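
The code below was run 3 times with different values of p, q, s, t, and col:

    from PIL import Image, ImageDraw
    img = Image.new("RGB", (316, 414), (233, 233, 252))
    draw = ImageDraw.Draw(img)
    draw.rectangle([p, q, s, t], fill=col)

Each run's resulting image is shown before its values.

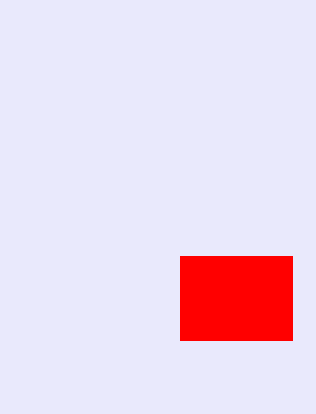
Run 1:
p = 180; q = 256; s = 292; t = 340; col = 'red'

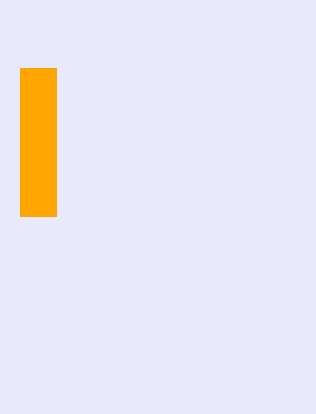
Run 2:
p = 20; q = 68; s = 56; t = 216; col = 'orange'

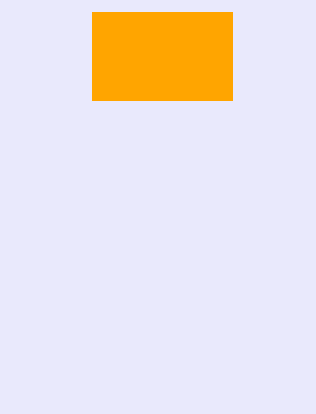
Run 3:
p = 92
q = 12
s = 232
t = 100
col = 'orange'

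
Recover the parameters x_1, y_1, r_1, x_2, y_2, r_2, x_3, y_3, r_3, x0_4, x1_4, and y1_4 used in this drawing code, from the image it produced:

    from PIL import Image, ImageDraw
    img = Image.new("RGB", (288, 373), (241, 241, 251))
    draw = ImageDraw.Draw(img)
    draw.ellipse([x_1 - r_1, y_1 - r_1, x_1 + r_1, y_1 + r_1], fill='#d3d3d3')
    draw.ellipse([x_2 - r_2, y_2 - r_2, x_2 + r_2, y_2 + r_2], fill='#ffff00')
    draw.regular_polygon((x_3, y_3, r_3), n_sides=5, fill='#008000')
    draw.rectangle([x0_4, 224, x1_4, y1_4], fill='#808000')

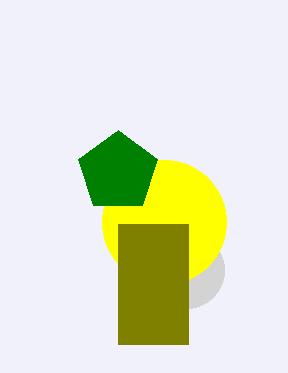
x_1 = 186
y_1 = 270
r_1 = 38
x_2 = 164
y_2 = 222
r_2 = 62
x_3 = 118
y_3 = 172
r_3 = 42
x0_4 = 118
x1_4 = 188
y1_4 = 344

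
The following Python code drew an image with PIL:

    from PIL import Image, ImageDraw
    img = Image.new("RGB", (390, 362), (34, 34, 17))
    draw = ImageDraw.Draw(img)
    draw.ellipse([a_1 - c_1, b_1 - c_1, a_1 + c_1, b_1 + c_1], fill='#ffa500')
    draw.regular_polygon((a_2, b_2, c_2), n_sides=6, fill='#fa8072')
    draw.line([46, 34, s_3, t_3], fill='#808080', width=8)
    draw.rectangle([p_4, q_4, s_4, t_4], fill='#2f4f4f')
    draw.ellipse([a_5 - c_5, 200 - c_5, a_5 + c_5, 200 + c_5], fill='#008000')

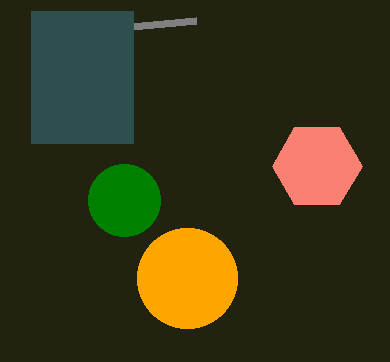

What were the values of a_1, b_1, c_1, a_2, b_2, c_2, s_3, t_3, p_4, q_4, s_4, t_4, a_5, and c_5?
a_1 = 187; b_1 = 278; c_1 = 50; a_2 = 317; b_2 = 166; c_2 = 45; s_3 = 196; t_3 = 20; p_4 = 31; q_4 = 11; s_4 = 133; t_4 = 143; a_5 = 124; c_5 = 36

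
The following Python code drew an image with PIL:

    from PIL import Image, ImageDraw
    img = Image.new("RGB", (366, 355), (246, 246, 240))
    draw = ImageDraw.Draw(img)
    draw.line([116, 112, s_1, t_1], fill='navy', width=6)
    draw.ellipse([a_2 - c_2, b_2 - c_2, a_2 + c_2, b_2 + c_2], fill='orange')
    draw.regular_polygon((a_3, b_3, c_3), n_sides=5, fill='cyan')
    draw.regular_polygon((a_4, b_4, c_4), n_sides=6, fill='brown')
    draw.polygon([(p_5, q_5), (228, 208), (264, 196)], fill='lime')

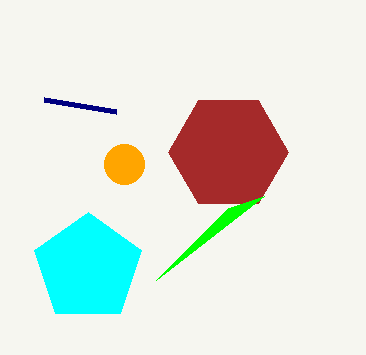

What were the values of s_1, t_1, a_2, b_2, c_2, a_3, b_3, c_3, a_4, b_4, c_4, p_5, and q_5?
s_1 = 44; t_1 = 100; a_2 = 124; b_2 = 164; c_2 = 20; a_3 = 88; b_3 = 268; c_3 = 56; a_4 = 228; b_4 = 152; c_4 = 60; p_5 = 156; q_5 = 280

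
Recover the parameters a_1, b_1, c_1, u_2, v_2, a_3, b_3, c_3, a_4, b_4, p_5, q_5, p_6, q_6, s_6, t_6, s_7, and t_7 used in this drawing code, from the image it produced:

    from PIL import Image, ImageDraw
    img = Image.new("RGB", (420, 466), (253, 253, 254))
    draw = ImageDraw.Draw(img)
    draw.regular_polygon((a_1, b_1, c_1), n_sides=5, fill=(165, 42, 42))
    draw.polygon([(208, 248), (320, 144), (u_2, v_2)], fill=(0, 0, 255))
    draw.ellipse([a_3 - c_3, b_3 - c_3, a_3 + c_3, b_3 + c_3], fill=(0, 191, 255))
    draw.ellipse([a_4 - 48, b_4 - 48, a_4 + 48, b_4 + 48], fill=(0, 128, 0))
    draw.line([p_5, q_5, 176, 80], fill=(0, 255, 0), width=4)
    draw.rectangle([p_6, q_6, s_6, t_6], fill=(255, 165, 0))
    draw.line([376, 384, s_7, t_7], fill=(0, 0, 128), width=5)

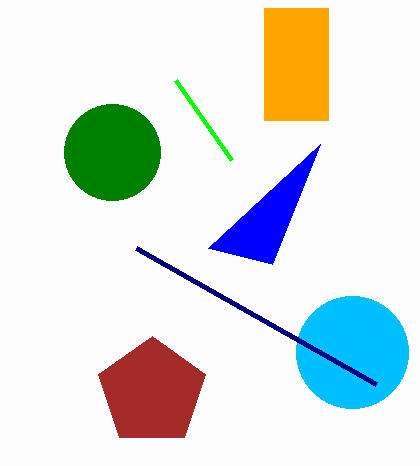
a_1 = 152
b_1 = 392
c_1 = 56
u_2 = 272
v_2 = 264
a_3 = 352
b_3 = 352
c_3 = 56
a_4 = 112
b_4 = 152
p_5 = 232
q_5 = 160
p_6 = 264
q_6 = 8
s_6 = 328
t_6 = 120
s_7 = 136
t_7 = 248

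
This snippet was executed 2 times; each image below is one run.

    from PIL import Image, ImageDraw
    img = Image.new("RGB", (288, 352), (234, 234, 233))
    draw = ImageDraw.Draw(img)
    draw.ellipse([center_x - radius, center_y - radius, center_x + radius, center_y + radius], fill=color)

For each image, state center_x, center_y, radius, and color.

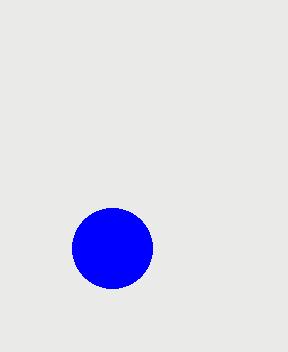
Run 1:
center_x = 112
center_y = 248
radius = 40
color = 'blue'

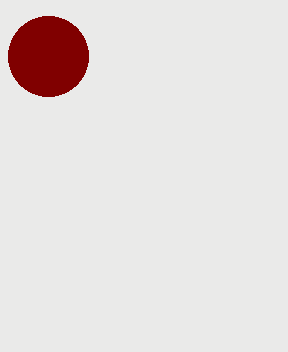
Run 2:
center_x = 48
center_y = 56
radius = 40
color = 'maroon'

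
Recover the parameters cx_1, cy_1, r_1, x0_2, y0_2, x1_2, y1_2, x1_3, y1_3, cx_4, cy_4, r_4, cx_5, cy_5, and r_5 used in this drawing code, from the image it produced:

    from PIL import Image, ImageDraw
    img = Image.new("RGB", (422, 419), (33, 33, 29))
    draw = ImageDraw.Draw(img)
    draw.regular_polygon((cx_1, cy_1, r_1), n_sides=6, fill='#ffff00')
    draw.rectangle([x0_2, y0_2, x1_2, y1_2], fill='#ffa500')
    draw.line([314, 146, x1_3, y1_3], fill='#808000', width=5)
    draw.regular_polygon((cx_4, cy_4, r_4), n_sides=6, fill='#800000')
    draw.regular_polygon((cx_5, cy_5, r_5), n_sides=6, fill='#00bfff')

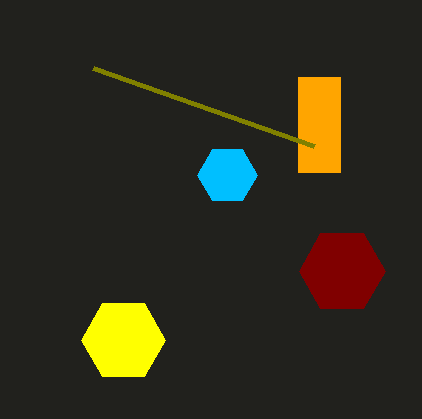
cx_1 = 123
cy_1 = 340
r_1 = 42
x0_2 = 298
y0_2 = 77
x1_2 = 340
y1_2 = 172
x1_3 = 93
y1_3 = 68
cx_4 = 342
cy_4 = 271
r_4 = 43
cx_5 = 227
cy_5 = 175
r_5 = 30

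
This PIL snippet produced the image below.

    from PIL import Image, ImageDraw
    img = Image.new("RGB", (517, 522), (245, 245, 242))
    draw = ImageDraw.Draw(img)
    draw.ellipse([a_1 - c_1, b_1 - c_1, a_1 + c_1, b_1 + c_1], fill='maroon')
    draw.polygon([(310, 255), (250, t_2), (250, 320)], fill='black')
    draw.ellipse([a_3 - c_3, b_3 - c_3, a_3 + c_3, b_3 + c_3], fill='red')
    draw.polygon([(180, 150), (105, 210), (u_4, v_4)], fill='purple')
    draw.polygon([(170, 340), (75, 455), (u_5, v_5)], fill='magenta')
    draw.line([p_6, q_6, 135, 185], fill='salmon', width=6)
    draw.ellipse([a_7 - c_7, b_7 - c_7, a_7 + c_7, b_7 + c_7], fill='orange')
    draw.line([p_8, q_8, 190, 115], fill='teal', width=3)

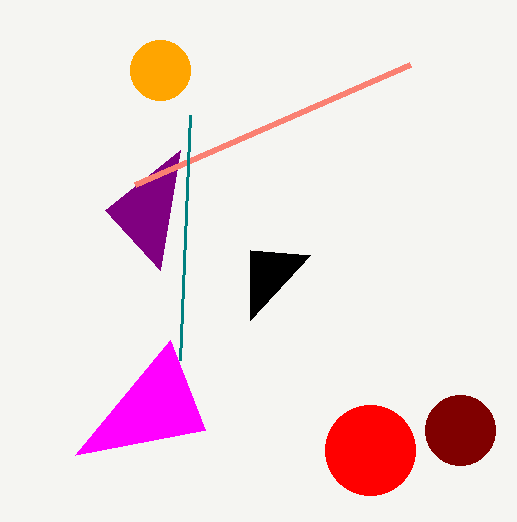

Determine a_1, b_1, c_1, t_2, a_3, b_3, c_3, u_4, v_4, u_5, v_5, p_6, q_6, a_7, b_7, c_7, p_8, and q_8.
a_1 = 460
b_1 = 430
c_1 = 35
t_2 = 250
a_3 = 370
b_3 = 450
c_3 = 45
u_4 = 160
v_4 = 270
u_5 = 205
v_5 = 430
p_6 = 410
q_6 = 65
a_7 = 160
b_7 = 70
c_7 = 30
p_8 = 180
q_8 = 360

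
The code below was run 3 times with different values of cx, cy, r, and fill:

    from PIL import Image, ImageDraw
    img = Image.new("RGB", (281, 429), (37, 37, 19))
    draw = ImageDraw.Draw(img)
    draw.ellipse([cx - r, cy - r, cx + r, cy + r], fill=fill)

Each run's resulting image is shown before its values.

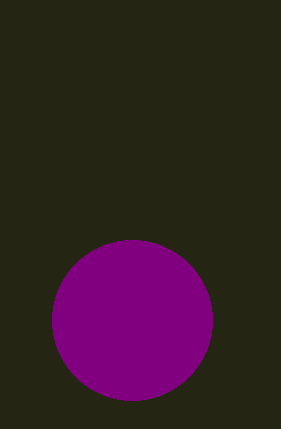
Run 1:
cx = 132
cy = 320
r = 80
fill = 'purple'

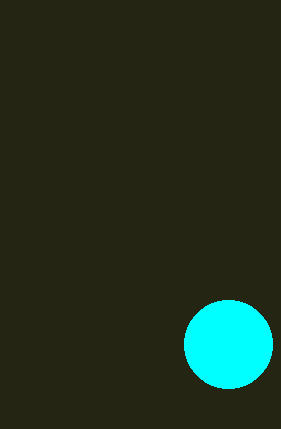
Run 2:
cx = 228; cy = 344; r = 44; fill = 'cyan'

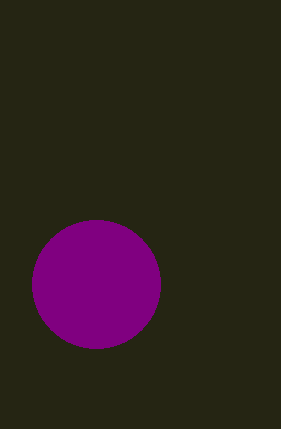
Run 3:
cx = 96, cy = 284, r = 64, fill = 'purple'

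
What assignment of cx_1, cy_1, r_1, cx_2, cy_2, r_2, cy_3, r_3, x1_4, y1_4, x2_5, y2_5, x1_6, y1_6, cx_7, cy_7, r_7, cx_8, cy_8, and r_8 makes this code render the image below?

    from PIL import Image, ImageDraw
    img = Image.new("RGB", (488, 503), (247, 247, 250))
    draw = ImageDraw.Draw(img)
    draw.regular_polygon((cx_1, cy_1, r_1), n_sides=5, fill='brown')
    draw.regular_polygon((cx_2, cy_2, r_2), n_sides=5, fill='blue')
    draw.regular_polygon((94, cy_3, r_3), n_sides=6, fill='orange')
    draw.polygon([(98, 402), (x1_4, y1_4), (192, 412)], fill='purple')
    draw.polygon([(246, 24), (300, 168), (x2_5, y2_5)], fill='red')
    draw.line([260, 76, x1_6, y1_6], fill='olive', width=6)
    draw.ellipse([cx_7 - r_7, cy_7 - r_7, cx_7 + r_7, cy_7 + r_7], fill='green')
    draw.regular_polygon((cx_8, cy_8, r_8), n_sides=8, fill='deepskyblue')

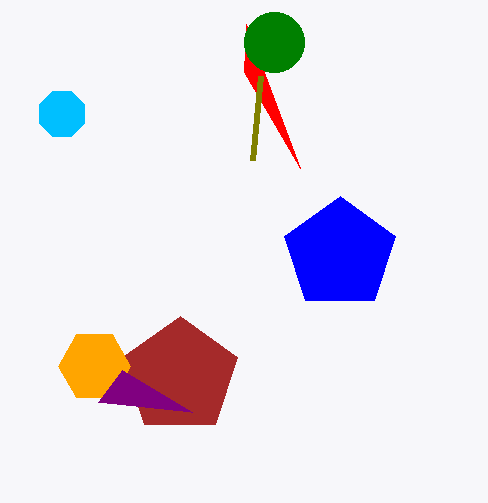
cx_1 = 180
cy_1 = 376
r_1 = 60
cx_2 = 340
cy_2 = 254
r_2 = 58
cy_3 = 366
r_3 = 36
x1_4 = 122
y1_4 = 370
x2_5 = 244
y2_5 = 72
x1_6 = 252
y1_6 = 160
cx_7 = 274
cy_7 = 42
r_7 = 30
cx_8 = 62
cy_8 = 114
r_8 = 24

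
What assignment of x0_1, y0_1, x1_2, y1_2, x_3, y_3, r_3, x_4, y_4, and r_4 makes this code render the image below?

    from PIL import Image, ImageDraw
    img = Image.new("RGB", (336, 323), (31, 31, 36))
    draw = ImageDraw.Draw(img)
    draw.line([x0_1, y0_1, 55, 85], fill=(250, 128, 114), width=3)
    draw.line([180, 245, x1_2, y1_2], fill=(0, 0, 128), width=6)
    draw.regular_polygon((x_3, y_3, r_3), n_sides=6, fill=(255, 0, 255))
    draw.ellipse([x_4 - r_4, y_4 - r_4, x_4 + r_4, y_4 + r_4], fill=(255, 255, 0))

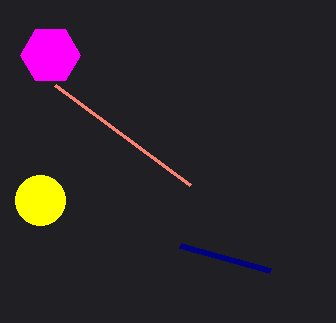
x0_1 = 190
y0_1 = 185
x1_2 = 270
y1_2 = 270
x_3 = 50
y_3 = 55
r_3 = 30
x_4 = 40
y_4 = 200
r_4 = 25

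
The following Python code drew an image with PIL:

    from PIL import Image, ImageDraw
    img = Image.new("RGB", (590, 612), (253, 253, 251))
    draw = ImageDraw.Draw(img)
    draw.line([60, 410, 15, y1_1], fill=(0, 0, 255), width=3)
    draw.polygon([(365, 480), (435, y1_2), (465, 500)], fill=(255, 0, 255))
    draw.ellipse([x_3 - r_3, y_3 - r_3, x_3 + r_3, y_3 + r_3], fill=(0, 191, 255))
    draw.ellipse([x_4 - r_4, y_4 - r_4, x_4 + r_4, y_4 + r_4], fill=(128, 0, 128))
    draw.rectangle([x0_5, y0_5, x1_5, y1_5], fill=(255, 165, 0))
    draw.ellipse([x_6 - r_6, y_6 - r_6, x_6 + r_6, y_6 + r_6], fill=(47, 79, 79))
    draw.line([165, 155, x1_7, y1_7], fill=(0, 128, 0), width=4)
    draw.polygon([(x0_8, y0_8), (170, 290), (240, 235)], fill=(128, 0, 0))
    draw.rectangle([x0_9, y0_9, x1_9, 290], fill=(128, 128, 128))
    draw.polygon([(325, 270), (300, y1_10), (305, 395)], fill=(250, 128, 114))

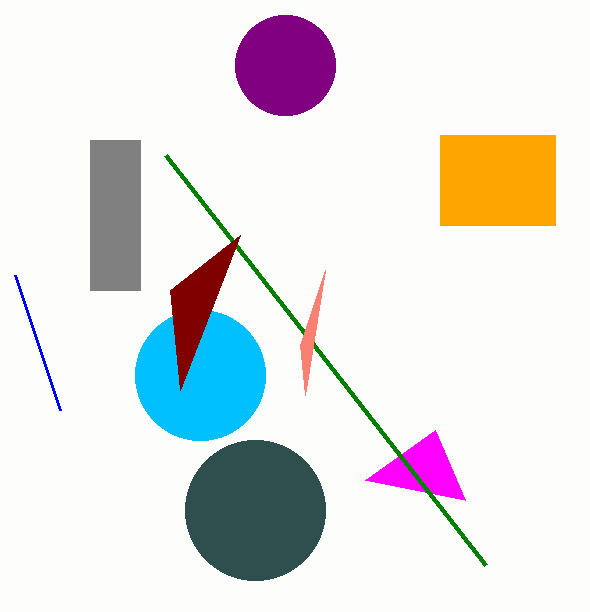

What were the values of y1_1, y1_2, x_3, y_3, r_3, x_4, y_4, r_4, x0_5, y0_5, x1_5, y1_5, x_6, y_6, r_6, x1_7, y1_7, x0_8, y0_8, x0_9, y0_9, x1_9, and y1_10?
y1_1 = 275; y1_2 = 430; x_3 = 200; y_3 = 375; r_3 = 65; x_4 = 285; y_4 = 65; r_4 = 50; x0_5 = 440; y0_5 = 135; x1_5 = 555; y1_5 = 225; x_6 = 255; y_6 = 510; r_6 = 70; x1_7 = 485; y1_7 = 565; x0_8 = 180; y0_8 = 390; x0_9 = 90; y0_9 = 140; x1_9 = 140; y1_10 = 345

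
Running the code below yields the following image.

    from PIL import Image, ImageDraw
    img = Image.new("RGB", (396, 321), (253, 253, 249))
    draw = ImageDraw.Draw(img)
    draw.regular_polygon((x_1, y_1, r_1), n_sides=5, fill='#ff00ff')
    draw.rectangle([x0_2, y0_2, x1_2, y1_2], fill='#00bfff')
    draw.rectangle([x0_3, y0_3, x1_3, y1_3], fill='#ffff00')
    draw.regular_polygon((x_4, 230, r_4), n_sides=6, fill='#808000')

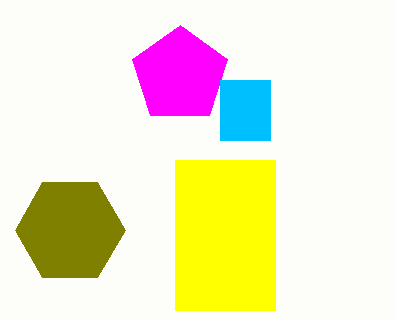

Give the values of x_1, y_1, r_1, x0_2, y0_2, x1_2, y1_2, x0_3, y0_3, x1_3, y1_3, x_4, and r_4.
x_1 = 180; y_1 = 75; r_1 = 50; x0_2 = 220; y0_2 = 80; x1_2 = 270; y1_2 = 140; x0_3 = 175; y0_3 = 160; x1_3 = 275; y1_3 = 310; x_4 = 70; r_4 = 55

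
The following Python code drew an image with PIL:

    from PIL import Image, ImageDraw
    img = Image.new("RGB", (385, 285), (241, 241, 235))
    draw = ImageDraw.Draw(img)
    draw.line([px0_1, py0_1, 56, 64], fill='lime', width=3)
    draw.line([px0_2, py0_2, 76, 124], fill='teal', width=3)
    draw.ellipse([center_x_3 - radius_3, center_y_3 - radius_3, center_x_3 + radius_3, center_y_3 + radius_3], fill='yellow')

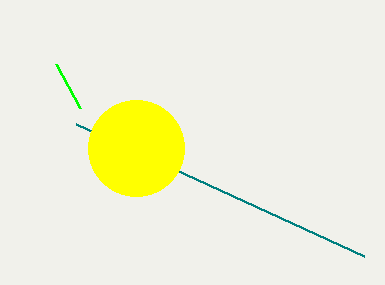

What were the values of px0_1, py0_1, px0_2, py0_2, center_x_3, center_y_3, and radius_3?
px0_1 = 80
py0_1 = 108
px0_2 = 364
py0_2 = 256
center_x_3 = 136
center_y_3 = 148
radius_3 = 48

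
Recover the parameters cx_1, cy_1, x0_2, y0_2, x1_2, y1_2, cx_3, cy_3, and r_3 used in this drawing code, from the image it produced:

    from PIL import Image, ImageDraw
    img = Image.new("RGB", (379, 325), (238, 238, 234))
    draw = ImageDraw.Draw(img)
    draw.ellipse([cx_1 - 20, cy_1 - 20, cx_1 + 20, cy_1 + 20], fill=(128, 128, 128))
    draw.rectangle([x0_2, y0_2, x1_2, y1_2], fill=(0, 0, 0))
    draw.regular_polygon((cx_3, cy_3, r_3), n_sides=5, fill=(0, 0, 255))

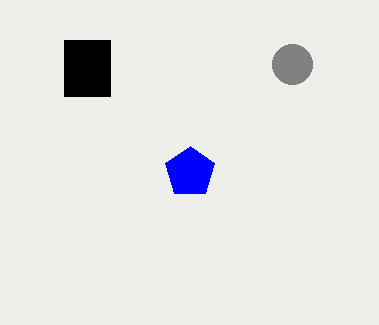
cx_1 = 292
cy_1 = 64
x0_2 = 64
y0_2 = 40
x1_2 = 110
y1_2 = 96
cx_3 = 190
cy_3 = 172
r_3 = 26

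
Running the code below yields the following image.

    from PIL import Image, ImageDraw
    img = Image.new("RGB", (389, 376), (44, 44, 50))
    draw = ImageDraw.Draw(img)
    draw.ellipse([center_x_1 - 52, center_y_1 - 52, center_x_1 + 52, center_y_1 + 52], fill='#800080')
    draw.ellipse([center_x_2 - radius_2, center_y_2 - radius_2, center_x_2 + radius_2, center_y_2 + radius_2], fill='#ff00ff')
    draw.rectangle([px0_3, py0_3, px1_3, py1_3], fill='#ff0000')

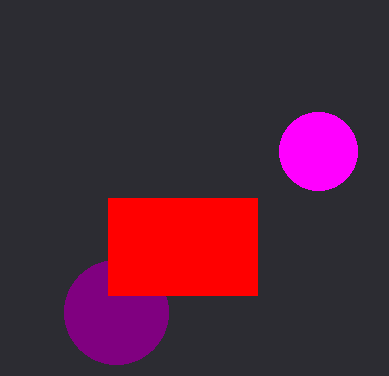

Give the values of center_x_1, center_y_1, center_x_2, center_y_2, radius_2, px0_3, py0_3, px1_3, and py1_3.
center_x_1 = 116
center_y_1 = 312
center_x_2 = 318
center_y_2 = 151
radius_2 = 39
px0_3 = 108
py0_3 = 198
px1_3 = 257
py1_3 = 295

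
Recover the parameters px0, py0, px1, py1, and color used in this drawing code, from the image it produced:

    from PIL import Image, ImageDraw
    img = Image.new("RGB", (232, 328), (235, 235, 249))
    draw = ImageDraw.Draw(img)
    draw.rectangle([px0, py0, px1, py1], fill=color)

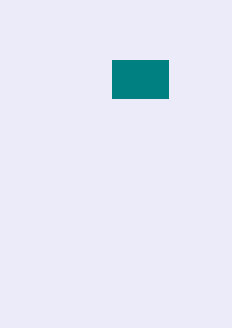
px0 = 112
py0 = 60
px1 = 168
py1 = 98
color = 'teal'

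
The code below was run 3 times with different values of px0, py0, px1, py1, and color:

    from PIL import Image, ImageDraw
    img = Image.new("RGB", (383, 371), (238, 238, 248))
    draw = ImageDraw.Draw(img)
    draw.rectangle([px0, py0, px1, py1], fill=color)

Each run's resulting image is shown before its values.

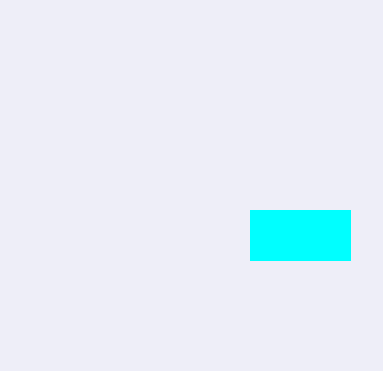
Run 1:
px0 = 250, py0 = 210, px1 = 350, py1 = 260, color = 'cyan'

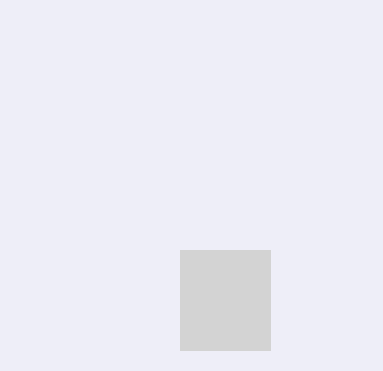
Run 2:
px0 = 180; py0 = 250; px1 = 270; py1 = 350; color = 'lightgray'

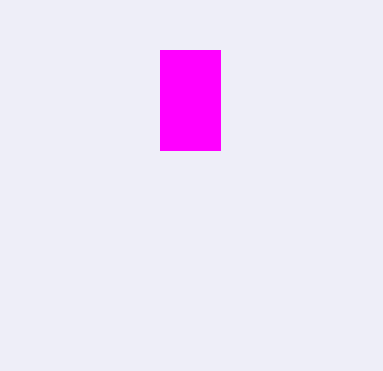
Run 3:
px0 = 160; py0 = 50; px1 = 220; py1 = 150; color = 'magenta'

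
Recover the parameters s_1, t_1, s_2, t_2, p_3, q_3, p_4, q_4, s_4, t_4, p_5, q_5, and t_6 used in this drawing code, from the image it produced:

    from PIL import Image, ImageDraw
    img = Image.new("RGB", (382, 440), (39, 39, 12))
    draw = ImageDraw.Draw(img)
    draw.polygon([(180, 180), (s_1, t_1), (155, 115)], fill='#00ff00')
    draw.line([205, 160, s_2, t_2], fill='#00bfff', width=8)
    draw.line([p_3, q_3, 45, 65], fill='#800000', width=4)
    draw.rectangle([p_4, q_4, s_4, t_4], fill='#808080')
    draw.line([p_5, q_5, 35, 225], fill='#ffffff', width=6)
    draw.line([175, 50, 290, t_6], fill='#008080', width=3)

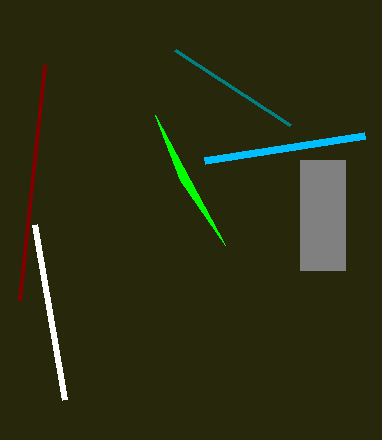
s_1 = 225
t_1 = 245
s_2 = 365
t_2 = 135
p_3 = 20
q_3 = 300
p_4 = 300
q_4 = 160
s_4 = 345
t_4 = 270
p_5 = 65
q_5 = 400
t_6 = 125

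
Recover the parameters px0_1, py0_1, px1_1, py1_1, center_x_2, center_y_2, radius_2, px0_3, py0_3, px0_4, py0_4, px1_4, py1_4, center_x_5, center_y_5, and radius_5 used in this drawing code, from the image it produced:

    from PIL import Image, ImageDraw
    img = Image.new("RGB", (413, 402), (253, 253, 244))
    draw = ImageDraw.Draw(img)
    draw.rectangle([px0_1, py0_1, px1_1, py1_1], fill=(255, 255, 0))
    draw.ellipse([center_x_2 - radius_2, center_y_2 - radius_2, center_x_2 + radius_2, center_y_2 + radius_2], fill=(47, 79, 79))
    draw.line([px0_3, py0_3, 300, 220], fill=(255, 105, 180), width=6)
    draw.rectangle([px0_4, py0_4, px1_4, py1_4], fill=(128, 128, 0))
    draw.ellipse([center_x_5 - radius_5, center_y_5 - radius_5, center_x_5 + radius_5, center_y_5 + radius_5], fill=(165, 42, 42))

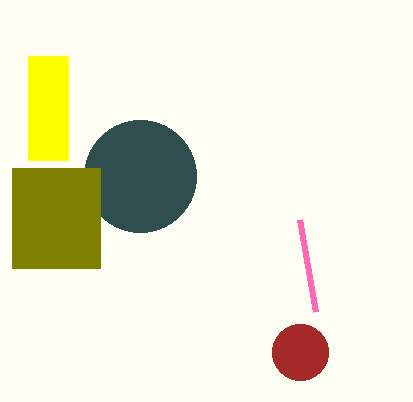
px0_1 = 28; py0_1 = 56; px1_1 = 68; py1_1 = 160; center_x_2 = 140; center_y_2 = 176; radius_2 = 56; px0_3 = 316; py0_3 = 312; px0_4 = 12; py0_4 = 168; px1_4 = 100; py1_4 = 268; center_x_5 = 300; center_y_5 = 352; radius_5 = 28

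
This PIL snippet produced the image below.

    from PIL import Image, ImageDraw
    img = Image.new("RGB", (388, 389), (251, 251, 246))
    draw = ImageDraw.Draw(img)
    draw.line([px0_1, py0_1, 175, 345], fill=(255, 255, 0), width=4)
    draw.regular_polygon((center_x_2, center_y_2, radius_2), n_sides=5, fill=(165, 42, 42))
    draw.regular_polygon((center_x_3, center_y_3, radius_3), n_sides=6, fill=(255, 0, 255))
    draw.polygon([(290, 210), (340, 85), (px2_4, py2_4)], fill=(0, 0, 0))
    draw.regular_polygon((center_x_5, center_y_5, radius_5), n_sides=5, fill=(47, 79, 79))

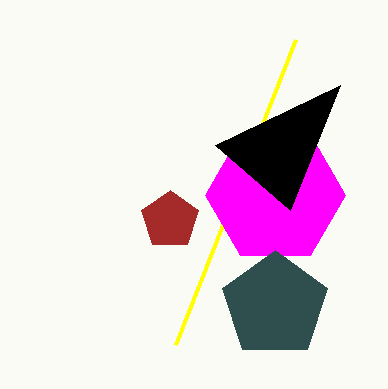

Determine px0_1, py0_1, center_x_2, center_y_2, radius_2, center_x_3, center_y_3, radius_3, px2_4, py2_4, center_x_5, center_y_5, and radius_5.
px0_1 = 295; py0_1 = 40; center_x_2 = 170; center_y_2 = 220; radius_2 = 30; center_x_3 = 275; center_y_3 = 195; radius_3 = 70; px2_4 = 215; py2_4 = 145; center_x_5 = 275; center_y_5 = 305; radius_5 = 55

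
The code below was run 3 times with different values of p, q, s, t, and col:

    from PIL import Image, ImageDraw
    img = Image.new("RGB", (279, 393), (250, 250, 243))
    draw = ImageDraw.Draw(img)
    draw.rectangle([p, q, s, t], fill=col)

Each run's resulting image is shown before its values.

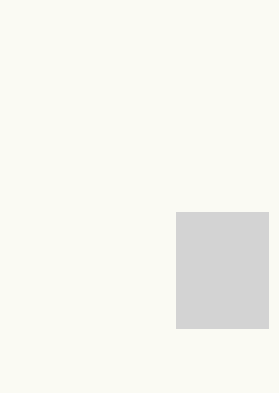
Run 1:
p = 176
q = 212
s = 268
t = 328
col = 'lightgray'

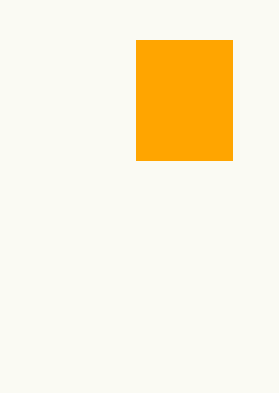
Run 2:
p = 136
q = 40
s = 232
t = 160
col = 'orange'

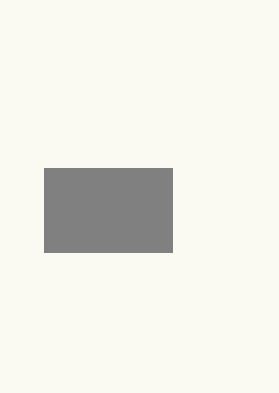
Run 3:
p = 44, q = 168, s = 172, t = 252, col = 'gray'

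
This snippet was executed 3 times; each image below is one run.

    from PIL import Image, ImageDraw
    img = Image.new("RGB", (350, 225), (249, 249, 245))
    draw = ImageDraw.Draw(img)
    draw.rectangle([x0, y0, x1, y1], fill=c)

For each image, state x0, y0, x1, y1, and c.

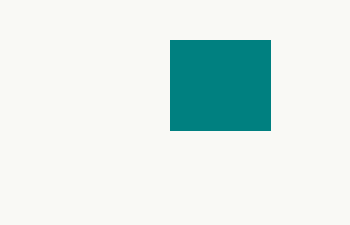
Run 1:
x0 = 170
y0 = 40
x1 = 270
y1 = 130
c = 'teal'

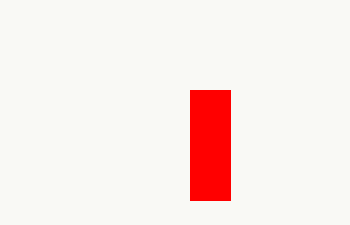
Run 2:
x0 = 190; y0 = 90; x1 = 230; y1 = 200; c = 'red'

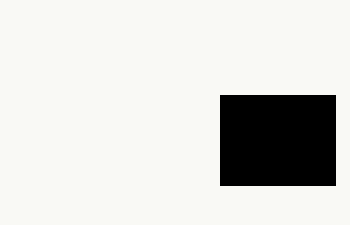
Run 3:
x0 = 220, y0 = 95, x1 = 335, y1 = 185, c = 'black'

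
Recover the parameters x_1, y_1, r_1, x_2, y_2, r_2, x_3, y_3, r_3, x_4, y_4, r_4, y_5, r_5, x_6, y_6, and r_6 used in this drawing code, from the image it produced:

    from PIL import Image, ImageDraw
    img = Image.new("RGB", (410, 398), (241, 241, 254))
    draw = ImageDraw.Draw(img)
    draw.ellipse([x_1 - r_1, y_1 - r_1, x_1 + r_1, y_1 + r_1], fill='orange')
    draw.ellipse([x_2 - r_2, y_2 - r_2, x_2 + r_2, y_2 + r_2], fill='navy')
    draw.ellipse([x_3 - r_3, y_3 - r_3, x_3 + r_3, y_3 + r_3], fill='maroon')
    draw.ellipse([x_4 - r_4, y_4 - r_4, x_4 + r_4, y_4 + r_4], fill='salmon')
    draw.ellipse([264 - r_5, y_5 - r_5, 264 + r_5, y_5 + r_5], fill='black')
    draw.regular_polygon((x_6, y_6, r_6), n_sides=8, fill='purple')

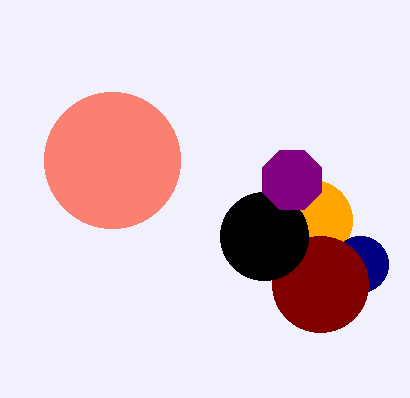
x_1 = 312; y_1 = 220; r_1 = 40; x_2 = 360; y_2 = 264; r_2 = 28; x_3 = 320; y_3 = 284; r_3 = 48; x_4 = 112; y_4 = 160; r_4 = 68; y_5 = 236; r_5 = 44; x_6 = 292; y_6 = 180; r_6 = 32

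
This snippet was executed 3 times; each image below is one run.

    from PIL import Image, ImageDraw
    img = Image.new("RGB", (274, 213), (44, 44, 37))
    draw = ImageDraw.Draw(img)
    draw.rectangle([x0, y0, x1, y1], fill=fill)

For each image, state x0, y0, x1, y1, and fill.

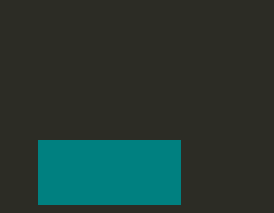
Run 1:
x0 = 38
y0 = 140
x1 = 180
y1 = 204
fill = 'teal'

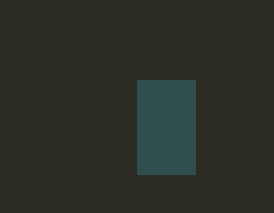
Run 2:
x0 = 137; y0 = 80; x1 = 195; y1 = 174; fill = 'darkslategray'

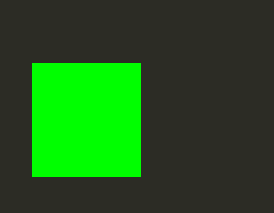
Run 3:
x0 = 32; y0 = 63; x1 = 140; y1 = 176; fill = 'lime'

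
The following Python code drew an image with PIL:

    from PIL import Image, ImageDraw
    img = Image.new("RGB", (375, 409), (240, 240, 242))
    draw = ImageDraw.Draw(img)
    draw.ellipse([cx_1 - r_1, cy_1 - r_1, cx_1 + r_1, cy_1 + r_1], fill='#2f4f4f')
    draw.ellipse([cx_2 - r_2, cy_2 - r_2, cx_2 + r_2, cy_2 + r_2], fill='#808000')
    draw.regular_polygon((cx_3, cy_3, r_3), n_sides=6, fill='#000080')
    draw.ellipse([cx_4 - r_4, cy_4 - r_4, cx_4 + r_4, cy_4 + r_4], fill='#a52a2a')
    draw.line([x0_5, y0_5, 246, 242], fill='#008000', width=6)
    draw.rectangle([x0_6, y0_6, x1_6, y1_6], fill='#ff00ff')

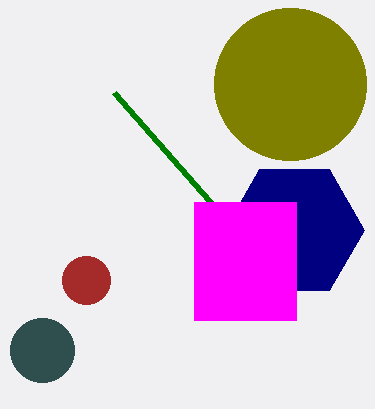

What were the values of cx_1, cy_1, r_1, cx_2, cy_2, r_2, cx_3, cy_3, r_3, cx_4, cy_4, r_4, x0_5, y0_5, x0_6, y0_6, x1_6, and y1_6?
cx_1 = 42
cy_1 = 350
r_1 = 32
cx_2 = 290
cy_2 = 84
r_2 = 76
cx_3 = 294
cy_3 = 230
r_3 = 70
cx_4 = 86
cy_4 = 280
r_4 = 24
x0_5 = 114
y0_5 = 92
x0_6 = 194
y0_6 = 202
x1_6 = 296
y1_6 = 320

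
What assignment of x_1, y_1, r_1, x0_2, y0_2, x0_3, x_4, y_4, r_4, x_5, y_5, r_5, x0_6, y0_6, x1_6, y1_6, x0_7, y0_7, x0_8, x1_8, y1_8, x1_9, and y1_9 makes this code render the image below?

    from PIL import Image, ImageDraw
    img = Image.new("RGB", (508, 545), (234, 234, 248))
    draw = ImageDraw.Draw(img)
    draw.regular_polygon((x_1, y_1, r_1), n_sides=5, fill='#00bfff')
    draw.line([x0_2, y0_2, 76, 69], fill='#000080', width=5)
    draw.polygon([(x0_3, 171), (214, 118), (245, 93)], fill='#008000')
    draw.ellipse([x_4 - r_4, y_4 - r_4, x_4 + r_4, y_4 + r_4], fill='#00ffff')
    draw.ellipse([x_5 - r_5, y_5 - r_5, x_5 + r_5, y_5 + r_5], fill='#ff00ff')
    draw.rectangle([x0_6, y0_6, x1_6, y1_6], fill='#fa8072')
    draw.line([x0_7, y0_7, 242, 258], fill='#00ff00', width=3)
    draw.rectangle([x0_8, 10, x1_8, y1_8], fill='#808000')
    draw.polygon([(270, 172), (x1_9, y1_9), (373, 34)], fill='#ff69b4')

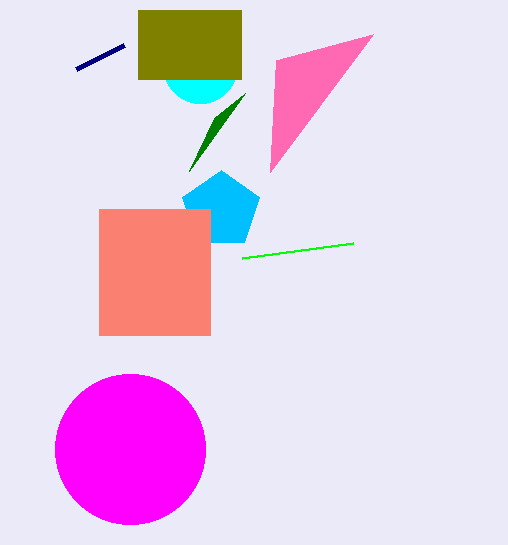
x_1 = 221
y_1 = 210
r_1 = 40
x0_2 = 124
y0_2 = 45
x0_3 = 189
x_4 = 200
y_4 = 66
r_4 = 37
x_5 = 130
y_5 = 449
r_5 = 75
x0_6 = 99
y0_6 = 209
x1_6 = 210
y1_6 = 335
x0_7 = 353
y0_7 = 243
x0_8 = 138
x1_8 = 241
y1_8 = 79
x1_9 = 276
y1_9 = 60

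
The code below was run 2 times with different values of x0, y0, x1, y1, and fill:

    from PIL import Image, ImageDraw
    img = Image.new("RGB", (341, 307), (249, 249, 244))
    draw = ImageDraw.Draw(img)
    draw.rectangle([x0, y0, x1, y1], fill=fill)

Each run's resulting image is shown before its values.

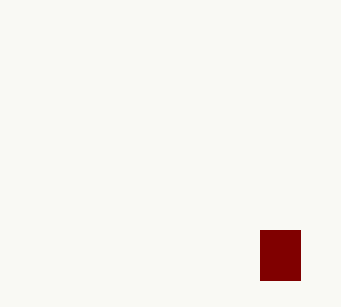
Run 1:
x0 = 260; y0 = 230; x1 = 300; y1 = 280; fill = 'maroon'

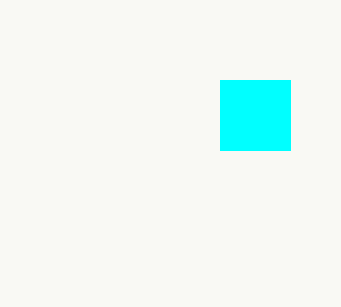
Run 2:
x0 = 220; y0 = 80; x1 = 290; y1 = 150; fill = 'cyan'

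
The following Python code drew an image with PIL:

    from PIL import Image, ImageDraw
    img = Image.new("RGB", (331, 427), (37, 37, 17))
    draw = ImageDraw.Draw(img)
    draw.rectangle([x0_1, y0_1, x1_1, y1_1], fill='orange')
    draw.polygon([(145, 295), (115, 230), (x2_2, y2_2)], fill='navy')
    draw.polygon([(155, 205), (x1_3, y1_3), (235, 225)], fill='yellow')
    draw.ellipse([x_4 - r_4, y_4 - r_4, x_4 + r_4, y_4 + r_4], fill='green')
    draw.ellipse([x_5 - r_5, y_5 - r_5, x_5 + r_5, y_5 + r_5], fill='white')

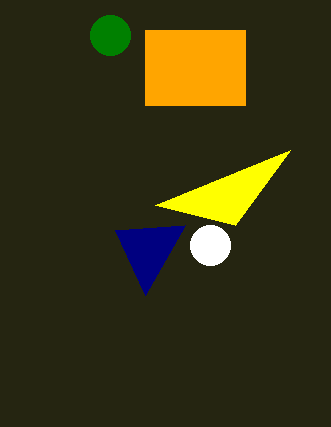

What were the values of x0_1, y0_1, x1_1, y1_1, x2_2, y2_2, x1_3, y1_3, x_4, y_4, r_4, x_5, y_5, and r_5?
x0_1 = 145
y0_1 = 30
x1_1 = 245
y1_1 = 105
x2_2 = 185
y2_2 = 225
x1_3 = 290
y1_3 = 150
x_4 = 110
y_4 = 35
r_4 = 20
x_5 = 210
y_5 = 245
r_5 = 20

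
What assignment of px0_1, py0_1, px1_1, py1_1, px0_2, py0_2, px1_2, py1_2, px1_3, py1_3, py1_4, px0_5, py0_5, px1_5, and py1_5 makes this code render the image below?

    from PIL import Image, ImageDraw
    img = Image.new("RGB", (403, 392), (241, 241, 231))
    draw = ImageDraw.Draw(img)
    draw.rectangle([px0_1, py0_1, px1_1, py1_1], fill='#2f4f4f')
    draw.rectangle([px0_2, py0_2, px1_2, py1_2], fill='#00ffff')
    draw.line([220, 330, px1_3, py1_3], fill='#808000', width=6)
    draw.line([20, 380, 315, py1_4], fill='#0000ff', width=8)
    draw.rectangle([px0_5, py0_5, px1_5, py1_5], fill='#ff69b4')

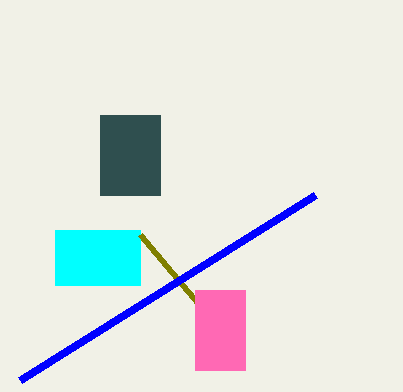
px0_1 = 100
py0_1 = 115
px1_1 = 160
py1_1 = 195
px0_2 = 55
py0_2 = 230
px1_2 = 140
py1_2 = 285
px1_3 = 140
py1_3 = 235
py1_4 = 195
px0_5 = 195
py0_5 = 290
px1_5 = 245
py1_5 = 370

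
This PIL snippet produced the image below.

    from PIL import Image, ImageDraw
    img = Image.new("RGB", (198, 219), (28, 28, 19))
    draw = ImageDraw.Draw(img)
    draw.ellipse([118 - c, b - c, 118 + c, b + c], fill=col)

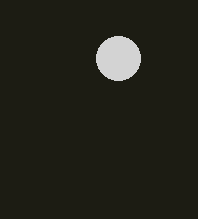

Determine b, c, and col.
b = 58, c = 22, col = 'lightgray'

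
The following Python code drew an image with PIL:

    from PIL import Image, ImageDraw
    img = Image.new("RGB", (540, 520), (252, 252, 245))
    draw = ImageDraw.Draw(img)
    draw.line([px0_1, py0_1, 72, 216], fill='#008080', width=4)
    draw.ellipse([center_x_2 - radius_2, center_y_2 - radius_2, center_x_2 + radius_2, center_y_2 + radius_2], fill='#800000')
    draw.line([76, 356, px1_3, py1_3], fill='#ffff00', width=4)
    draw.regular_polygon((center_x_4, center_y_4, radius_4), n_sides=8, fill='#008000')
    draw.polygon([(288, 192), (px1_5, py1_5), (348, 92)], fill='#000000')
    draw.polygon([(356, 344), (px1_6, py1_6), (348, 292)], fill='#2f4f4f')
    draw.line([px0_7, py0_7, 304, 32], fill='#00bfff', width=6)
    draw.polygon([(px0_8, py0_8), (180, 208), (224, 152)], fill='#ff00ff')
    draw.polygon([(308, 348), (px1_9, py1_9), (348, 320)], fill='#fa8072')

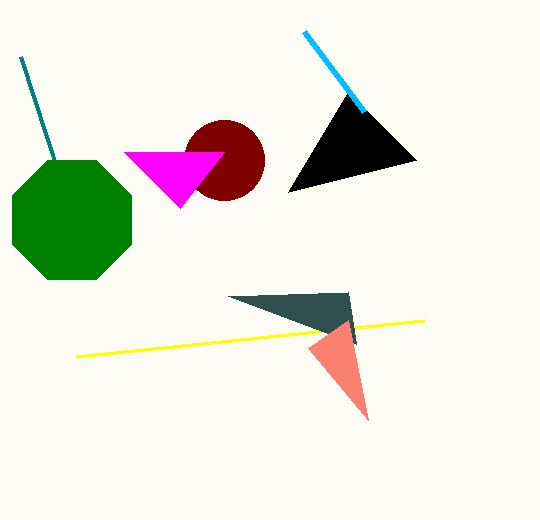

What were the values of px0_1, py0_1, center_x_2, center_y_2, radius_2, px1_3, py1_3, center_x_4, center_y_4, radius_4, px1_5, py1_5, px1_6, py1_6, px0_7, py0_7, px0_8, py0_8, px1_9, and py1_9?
px0_1 = 20
py0_1 = 56
center_x_2 = 224
center_y_2 = 160
radius_2 = 40
px1_3 = 424
py1_3 = 320
center_x_4 = 72
center_y_4 = 220
radius_4 = 64
px1_5 = 416
py1_5 = 160
px1_6 = 228
py1_6 = 296
px0_7 = 364
py0_7 = 112
px0_8 = 124
py0_8 = 152
px1_9 = 368
py1_9 = 420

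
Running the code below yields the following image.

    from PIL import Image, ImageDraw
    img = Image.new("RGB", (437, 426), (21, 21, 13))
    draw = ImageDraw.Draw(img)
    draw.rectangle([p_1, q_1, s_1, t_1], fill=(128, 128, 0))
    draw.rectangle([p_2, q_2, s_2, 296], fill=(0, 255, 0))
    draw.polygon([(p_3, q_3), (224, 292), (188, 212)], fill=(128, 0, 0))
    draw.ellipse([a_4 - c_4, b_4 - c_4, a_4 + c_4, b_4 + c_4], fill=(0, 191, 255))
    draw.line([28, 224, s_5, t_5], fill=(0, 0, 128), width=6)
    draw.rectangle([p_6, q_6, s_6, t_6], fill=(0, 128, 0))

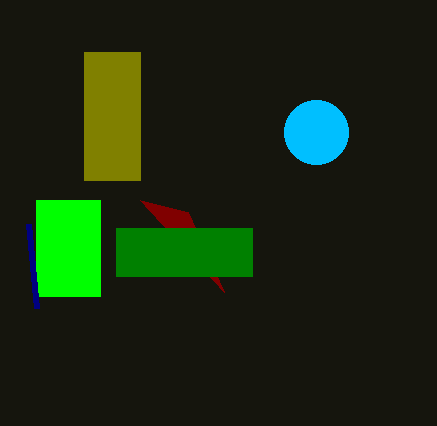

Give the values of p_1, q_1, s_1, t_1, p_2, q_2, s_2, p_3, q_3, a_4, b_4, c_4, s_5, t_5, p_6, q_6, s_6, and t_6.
p_1 = 84, q_1 = 52, s_1 = 140, t_1 = 180, p_2 = 36, q_2 = 200, s_2 = 100, p_3 = 140, q_3 = 200, a_4 = 316, b_4 = 132, c_4 = 32, s_5 = 36, t_5 = 308, p_6 = 116, q_6 = 228, s_6 = 252, t_6 = 276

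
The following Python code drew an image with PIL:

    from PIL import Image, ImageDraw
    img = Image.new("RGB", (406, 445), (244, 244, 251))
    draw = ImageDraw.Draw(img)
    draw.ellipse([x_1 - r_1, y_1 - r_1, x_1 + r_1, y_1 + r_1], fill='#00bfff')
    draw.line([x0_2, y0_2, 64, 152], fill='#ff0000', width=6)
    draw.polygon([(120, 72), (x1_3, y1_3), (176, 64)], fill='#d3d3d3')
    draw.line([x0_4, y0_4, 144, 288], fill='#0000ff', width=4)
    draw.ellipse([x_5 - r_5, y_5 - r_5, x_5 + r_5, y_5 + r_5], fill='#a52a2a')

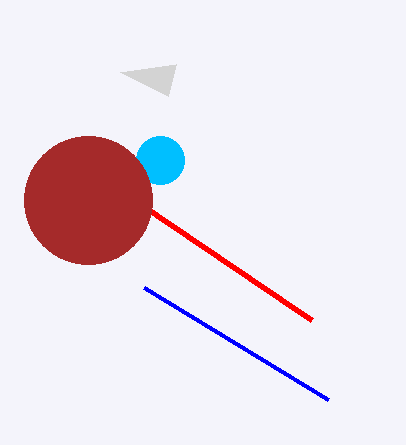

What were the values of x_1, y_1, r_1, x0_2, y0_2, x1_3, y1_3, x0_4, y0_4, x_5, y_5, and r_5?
x_1 = 160, y_1 = 160, r_1 = 24, x0_2 = 312, y0_2 = 320, x1_3 = 168, y1_3 = 96, x0_4 = 328, y0_4 = 400, x_5 = 88, y_5 = 200, r_5 = 64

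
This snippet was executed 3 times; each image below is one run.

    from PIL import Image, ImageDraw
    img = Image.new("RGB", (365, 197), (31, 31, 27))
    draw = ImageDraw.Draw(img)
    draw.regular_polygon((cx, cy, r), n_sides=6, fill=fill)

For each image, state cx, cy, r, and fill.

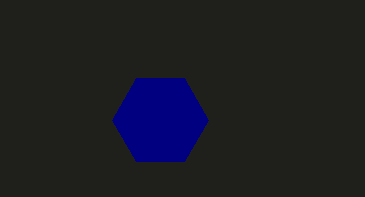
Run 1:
cx = 160, cy = 120, r = 48, fill = 'navy'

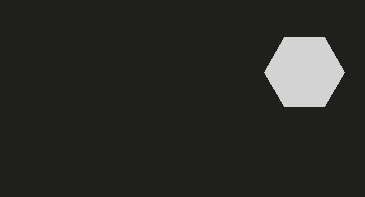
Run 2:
cx = 304
cy = 72
r = 40
fill = 'lightgray'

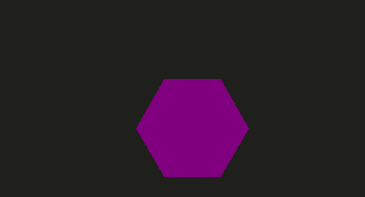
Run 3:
cx = 192
cy = 128
r = 56
fill = 'purple'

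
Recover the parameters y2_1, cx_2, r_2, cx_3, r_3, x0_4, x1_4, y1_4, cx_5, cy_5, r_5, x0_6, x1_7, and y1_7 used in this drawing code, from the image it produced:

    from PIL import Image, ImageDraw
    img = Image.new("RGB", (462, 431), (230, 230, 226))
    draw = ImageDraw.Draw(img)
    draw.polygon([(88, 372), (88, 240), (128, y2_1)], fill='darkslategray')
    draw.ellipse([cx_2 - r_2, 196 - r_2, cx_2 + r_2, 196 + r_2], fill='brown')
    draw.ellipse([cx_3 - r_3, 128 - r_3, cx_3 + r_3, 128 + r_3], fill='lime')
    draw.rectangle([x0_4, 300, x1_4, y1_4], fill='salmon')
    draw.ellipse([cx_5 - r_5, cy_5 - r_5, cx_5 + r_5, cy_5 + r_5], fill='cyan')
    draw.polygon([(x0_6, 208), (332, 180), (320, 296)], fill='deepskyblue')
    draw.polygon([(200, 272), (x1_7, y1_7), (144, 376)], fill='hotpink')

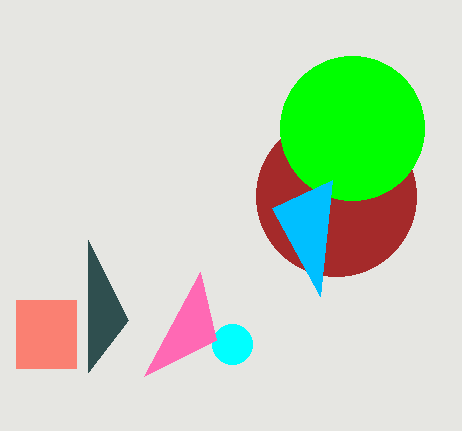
y2_1 = 320; cx_2 = 336; r_2 = 80; cx_3 = 352; r_3 = 72; x0_4 = 16; x1_4 = 76; y1_4 = 368; cx_5 = 232; cy_5 = 344; r_5 = 20; x0_6 = 272; x1_7 = 216; y1_7 = 340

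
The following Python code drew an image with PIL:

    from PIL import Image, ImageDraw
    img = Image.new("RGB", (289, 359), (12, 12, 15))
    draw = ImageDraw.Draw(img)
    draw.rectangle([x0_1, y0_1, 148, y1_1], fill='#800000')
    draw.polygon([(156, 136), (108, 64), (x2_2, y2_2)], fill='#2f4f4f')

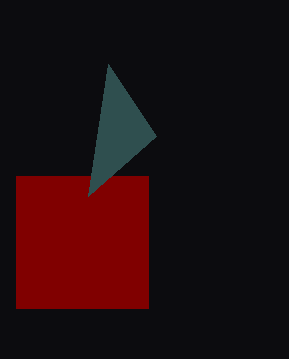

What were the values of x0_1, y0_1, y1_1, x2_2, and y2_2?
x0_1 = 16, y0_1 = 176, y1_1 = 308, x2_2 = 88, y2_2 = 196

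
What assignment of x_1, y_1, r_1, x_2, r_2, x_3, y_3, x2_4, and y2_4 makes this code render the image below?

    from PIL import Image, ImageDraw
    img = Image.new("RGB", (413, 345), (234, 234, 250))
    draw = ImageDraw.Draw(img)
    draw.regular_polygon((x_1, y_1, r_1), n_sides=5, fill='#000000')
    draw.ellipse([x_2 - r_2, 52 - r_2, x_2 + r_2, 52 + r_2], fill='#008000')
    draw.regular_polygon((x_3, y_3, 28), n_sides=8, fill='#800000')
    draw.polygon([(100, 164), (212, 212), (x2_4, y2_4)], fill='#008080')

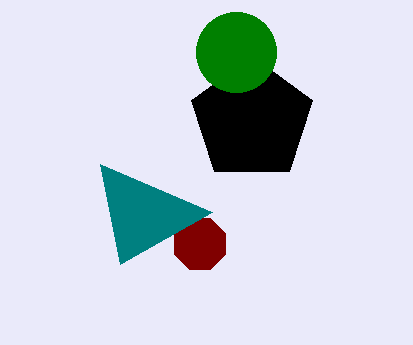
x_1 = 252, y_1 = 120, r_1 = 64, x_2 = 236, r_2 = 40, x_3 = 200, y_3 = 244, x2_4 = 120, y2_4 = 264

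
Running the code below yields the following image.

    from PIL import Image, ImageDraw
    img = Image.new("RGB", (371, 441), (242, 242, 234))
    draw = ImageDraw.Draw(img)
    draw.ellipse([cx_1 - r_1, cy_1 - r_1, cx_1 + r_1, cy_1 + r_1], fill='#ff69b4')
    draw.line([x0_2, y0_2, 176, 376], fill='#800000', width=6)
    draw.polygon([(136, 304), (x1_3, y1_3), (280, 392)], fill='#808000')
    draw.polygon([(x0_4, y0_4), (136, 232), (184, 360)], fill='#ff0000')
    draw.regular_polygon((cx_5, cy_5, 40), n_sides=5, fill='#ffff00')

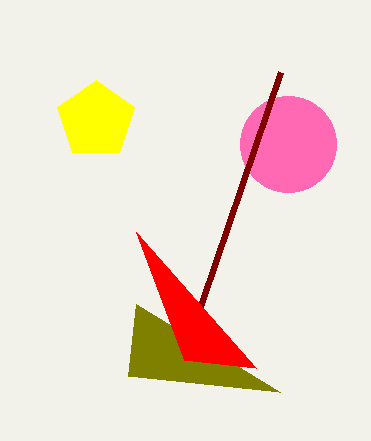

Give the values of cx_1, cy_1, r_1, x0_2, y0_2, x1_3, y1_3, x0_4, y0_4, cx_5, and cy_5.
cx_1 = 288, cy_1 = 144, r_1 = 48, x0_2 = 280, y0_2 = 72, x1_3 = 128, y1_3 = 376, x0_4 = 256, y0_4 = 368, cx_5 = 96, cy_5 = 120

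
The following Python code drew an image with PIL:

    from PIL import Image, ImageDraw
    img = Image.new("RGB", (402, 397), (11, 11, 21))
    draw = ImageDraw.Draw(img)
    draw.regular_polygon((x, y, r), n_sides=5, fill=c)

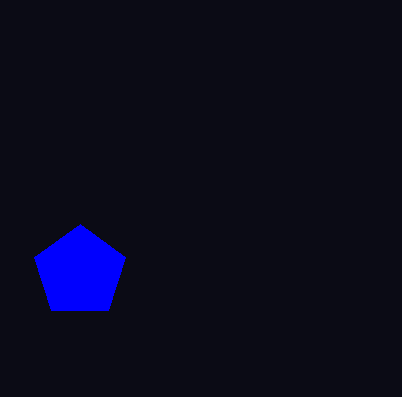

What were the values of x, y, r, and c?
x = 80, y = 272, r = 48, c = 'blue'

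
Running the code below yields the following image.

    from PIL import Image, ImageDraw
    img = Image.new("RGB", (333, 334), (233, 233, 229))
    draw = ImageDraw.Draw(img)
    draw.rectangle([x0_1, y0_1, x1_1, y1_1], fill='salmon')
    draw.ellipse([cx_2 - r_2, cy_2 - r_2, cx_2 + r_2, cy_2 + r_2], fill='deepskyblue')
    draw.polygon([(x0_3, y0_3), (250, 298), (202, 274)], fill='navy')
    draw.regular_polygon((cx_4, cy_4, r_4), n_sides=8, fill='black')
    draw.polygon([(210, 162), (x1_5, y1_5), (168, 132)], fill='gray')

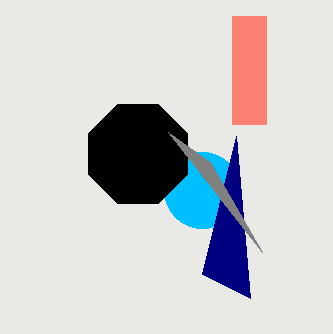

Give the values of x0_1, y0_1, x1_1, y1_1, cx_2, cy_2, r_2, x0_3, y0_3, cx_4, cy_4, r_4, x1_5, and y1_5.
x0_1 = 232
y0_1 = 16
x1_1 = 266
y1_1 = 124
cx_2 = 202
cy_2 = 190
r_2 = 38
x0_3 = 236
y0_3 = 136
cx_4 = 138
cy_4 = 154
r_4 = 54
x1_5 = 262
y1_5 = 252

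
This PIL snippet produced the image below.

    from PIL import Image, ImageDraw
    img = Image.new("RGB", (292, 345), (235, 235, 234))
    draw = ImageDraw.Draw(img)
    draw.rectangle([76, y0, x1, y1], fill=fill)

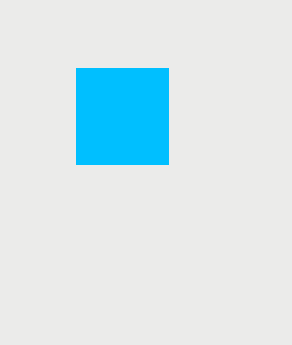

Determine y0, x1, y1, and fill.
y0 = 68
x1 = 168
y1 = 164
fill = 'deepskyblue'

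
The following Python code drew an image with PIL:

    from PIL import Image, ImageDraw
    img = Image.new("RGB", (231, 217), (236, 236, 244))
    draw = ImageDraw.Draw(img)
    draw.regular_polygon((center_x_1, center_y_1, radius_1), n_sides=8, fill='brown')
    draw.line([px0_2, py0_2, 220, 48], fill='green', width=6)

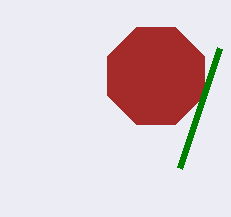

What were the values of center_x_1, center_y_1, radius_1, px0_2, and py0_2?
center_x_1 = 156; center_y_1 = 76; radius_1 = 52; px0_2 = 180; py0_2 = 168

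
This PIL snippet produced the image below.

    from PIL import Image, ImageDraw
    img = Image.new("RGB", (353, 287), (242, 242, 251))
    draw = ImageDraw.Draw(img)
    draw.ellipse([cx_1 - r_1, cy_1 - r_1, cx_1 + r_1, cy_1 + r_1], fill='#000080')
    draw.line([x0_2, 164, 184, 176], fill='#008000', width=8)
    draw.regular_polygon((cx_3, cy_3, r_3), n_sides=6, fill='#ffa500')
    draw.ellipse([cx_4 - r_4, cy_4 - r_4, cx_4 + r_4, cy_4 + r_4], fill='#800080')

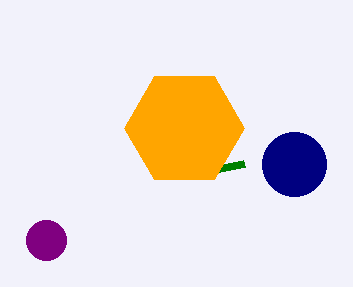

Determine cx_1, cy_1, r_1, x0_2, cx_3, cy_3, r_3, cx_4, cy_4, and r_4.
cx_1 = 294; cy_1 = 164; r_1 = 32; x0_2 = 244; cx_3 = 184; cy_3 = 128; r_3 = 60; cx_4 = 46; cy_4 = 240; r_4 = 20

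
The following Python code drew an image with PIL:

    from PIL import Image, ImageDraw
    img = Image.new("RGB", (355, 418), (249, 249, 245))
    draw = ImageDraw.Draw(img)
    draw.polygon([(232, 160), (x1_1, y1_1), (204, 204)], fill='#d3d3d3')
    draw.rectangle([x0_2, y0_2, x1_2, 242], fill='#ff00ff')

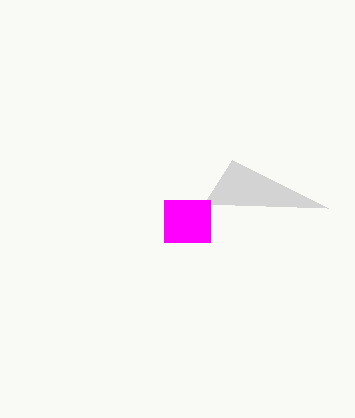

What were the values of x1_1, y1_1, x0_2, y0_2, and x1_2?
x1_1 = 328, y1_1 = 208, x0_2 = 164, y0_2 = 200, x1_2 = 210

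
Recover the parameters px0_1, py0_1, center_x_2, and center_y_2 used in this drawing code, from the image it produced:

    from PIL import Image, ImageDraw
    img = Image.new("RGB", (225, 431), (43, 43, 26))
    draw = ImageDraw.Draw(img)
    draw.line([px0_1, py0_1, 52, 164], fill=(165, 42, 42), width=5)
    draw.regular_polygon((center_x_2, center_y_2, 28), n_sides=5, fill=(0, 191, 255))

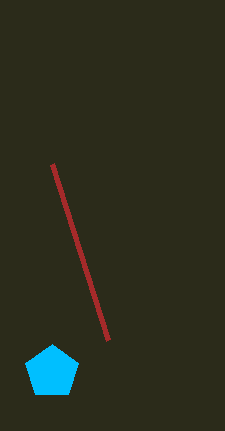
px0_1 = 108
py0_1 = 340
center_x_2 = 52
center_y_2 = 372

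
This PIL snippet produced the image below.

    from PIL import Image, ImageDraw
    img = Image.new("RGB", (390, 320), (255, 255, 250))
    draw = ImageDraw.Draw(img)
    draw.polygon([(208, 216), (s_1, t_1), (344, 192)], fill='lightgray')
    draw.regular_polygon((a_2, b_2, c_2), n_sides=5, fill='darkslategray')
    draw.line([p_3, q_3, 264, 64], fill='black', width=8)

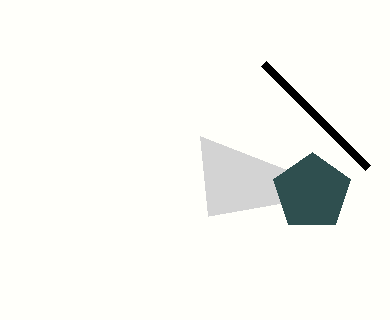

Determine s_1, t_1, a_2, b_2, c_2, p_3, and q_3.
s_1 = 200
t_1 = 136
a_2 = 312
b_2 = 192
c_2 = 40
p_3 = 368
q_3 = 168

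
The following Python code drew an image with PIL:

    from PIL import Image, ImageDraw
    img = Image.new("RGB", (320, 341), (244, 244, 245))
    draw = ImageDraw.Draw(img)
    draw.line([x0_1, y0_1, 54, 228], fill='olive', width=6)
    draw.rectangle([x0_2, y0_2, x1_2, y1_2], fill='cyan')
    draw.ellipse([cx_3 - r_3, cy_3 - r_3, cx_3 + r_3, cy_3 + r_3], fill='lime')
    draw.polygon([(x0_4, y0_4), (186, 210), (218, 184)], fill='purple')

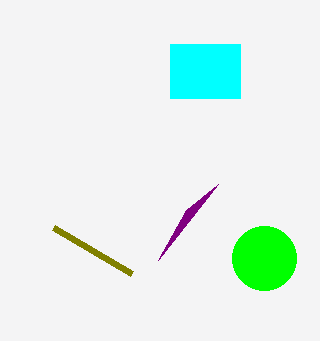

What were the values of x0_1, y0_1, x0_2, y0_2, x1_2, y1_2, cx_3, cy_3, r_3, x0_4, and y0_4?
x0_1 = 132; y0_1 = 274; x0_2 = 170; y0_2 = 44; x1_2 = 240; y1_2 = 98; cx_3 = 264; cy_3 = 258; r_3 = 32; x0_4 = 158; y0_4 = 260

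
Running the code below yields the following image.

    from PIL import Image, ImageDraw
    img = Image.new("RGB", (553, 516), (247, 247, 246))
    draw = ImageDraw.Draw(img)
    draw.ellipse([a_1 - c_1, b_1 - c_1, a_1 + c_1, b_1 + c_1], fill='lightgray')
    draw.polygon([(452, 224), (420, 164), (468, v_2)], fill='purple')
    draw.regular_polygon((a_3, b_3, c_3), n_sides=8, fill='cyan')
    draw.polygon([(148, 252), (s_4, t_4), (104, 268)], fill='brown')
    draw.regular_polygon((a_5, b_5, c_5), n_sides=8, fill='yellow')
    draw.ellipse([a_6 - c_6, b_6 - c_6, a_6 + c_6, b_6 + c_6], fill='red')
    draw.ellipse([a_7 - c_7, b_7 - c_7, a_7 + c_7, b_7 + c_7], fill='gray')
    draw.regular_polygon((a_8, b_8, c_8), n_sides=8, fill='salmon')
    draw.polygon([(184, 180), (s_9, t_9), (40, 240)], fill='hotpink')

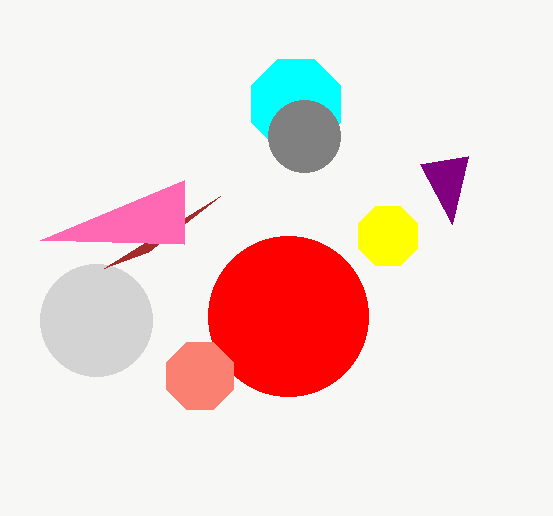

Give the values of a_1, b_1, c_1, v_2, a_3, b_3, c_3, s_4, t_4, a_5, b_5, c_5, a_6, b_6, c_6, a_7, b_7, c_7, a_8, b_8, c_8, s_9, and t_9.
a_1 = 96
b_1 = 320
c_1 = 56
v_2 = 156
a_3 = 296
b_3 = 104
c_3 = 48
s_4 = 220
t_4 = 196
a_5 = 388
b_5 = 236
c_5 = 32
a_6 = 288
b_6 = 316
c_6 = 80
a_7 = 304
b_7 = 136
c_7 = 36
a_8 = 200
b_8 = 376
c_8 = 36
s_9 = 184
t_9 = 244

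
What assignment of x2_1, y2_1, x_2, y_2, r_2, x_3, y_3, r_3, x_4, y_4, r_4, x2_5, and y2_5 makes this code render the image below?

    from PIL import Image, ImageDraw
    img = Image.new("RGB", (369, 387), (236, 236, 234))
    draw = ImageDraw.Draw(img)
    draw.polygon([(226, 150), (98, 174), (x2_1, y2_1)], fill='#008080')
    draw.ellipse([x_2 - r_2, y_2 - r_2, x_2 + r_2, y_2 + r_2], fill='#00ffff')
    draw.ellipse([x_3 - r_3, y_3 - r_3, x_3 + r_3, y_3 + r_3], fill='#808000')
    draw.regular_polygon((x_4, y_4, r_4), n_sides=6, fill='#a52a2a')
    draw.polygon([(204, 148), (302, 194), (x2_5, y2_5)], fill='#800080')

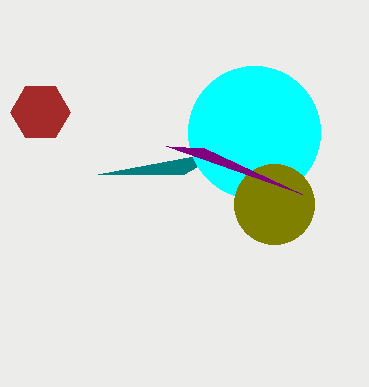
x2_1 = 184
y2_1 = 174
x_2 = 254
y_2 = 132
r_2 = 66
x_3 = 274
y_3 = 204
r_3 = 40
x_4 = 40
y_4 = 112
r_4 = 30
x2_5 = 166
y2_5 = 146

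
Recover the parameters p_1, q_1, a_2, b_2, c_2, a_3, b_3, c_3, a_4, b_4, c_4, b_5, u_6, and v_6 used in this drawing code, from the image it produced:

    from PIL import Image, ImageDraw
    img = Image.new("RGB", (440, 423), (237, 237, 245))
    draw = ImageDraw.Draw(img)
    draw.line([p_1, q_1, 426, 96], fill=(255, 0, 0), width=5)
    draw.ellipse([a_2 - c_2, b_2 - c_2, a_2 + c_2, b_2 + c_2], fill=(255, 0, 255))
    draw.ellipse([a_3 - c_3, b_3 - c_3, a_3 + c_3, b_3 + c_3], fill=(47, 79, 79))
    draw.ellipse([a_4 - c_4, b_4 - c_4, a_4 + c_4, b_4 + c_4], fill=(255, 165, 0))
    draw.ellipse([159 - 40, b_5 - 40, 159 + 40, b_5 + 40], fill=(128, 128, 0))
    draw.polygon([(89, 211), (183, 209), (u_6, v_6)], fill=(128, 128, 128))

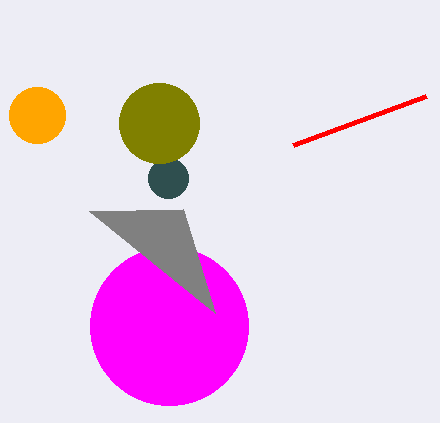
p_1 = 293, q_1 = 145, a_2 = 169, b_2 = 326, c_2 = 79, a_3 = 168, b_3 = 178, c_3 = 20, a_4 = 37, b_4 = 115, c_4 = 28, b_5 = 123, u_6 = 215, v_6 = 313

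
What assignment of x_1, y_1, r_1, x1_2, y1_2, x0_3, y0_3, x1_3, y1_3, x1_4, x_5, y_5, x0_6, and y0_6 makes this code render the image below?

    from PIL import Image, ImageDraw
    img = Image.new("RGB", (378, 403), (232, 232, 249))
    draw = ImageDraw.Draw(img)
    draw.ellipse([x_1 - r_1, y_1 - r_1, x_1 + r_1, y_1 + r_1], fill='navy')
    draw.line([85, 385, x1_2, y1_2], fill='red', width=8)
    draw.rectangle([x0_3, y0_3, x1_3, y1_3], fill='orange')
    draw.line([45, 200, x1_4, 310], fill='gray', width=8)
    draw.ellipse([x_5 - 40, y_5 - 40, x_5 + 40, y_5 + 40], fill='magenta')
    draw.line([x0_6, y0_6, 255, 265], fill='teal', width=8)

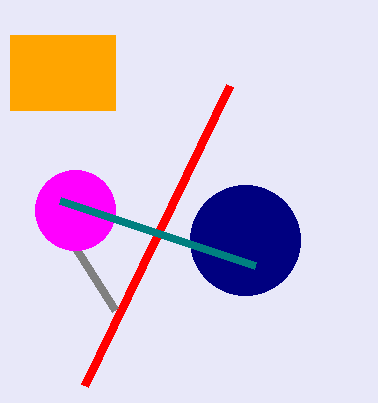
x_1 = 245, y_1 = 240, r_1 = 55, x1_2 = 230, y1_2 = 85, x0_3 = 10, y0_3 = 35, x1_3 = 115, y1_3 = 110, x1_4 = 115, x_5 = 75, y_5 = 210, x0_6 = 60, y0_6 = 200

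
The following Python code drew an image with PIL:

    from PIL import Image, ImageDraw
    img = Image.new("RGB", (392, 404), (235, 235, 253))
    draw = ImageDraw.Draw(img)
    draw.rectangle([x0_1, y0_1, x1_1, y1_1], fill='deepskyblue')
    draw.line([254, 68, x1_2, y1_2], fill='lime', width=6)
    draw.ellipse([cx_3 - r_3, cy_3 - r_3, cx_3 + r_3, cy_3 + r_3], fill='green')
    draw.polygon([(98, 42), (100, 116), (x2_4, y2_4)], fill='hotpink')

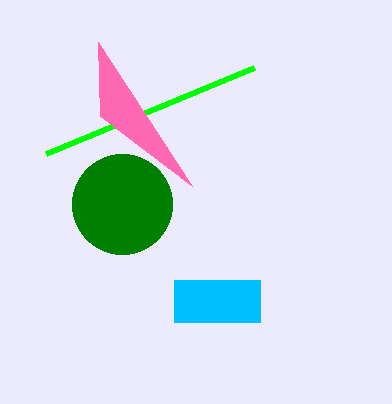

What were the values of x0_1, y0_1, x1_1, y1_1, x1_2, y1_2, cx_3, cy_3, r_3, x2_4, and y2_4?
x0_1 = 174; y0_1 = 280; x1_1 = 260; y1_1 = 322; x1_2 = 46; y1_2 = 154; cx_3 = 122; cy_3 = 204; r_3 = 50; x2_4 = 192; y2_4 = 186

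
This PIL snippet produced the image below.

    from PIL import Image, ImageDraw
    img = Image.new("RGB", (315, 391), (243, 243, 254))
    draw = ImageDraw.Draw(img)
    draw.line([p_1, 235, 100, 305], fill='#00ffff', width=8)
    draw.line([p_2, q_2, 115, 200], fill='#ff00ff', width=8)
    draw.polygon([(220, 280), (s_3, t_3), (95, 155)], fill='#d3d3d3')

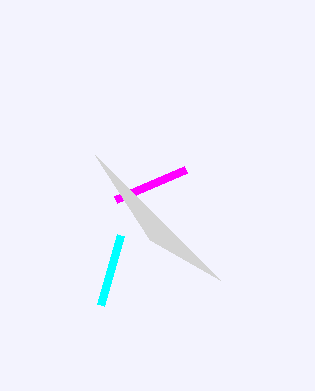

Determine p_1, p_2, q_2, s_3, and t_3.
p_1 = 120
p_2 = 185
q_2 = 170
s_3 = 150
t_3 = 240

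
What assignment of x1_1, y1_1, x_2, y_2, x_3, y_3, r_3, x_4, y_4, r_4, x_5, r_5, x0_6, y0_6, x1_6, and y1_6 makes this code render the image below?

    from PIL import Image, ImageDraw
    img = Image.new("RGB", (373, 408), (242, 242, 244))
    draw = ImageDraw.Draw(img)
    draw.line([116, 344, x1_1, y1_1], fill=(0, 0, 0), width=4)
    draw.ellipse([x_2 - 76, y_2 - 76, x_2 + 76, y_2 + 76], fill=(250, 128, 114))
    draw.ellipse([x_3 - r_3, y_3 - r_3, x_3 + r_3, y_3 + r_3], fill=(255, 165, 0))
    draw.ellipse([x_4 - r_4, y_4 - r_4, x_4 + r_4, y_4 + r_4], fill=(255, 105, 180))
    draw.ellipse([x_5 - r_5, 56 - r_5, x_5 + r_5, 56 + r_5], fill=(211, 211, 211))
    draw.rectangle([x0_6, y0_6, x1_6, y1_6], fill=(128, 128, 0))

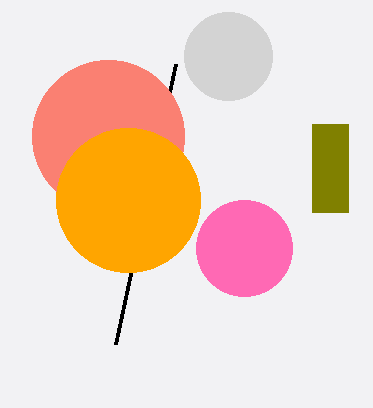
x1_1 = 176; y1_1 = 64; x_2 = 108; y_2 = 136; x_3 = 128; y_3 = 200; r_3 = 72; x_4 = 244; y_4 = 248; r_4 = 48; x_5 = 228; r_5 = 44; x0_6 = 312; y0_6 = 124; x1_6 = 348; y1_6 = 212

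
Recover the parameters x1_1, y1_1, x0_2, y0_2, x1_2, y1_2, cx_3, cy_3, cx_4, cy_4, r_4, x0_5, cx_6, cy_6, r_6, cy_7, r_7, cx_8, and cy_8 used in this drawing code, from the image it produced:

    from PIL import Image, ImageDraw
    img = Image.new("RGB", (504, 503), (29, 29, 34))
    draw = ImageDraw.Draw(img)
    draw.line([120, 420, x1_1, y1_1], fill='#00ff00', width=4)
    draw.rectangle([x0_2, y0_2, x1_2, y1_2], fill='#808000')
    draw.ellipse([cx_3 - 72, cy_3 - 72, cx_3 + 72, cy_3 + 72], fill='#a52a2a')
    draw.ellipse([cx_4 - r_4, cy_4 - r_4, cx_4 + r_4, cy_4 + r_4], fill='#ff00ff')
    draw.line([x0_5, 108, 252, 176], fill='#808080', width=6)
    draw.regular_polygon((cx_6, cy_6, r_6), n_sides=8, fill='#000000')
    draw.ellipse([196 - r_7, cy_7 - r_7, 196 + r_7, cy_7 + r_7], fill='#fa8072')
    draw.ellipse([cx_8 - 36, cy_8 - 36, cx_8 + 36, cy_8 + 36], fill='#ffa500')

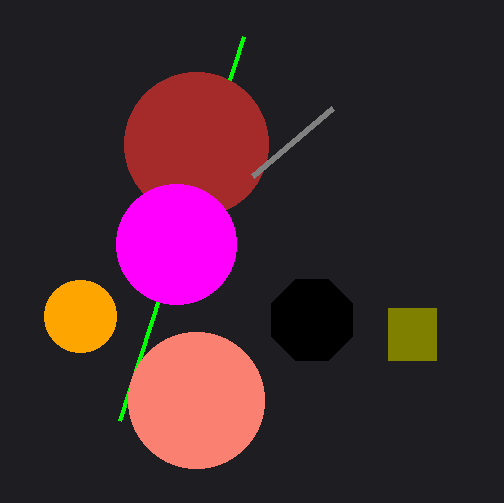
x1_1 = 244; y1_1 = 36; x0_2 = 388; y0_2 = 308; x1_2 = 436; y1_2 = 360; cx_3 = 196; cy_3 = 144; cx_4 = 176; cy_4 = 244; r_4 = 60; x0_5 = 332; cx_6 = 312; cy_6 = 320; r_6 = 44; cy_7 = 400; r_7 = 68; cx_8 = 80; cy_8 = 316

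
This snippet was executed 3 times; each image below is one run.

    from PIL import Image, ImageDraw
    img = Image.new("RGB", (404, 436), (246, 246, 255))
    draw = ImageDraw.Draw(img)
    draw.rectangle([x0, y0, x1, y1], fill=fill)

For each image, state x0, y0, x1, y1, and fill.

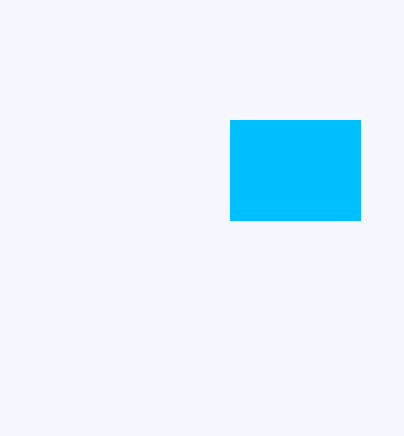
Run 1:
x0 = 230; y0 = 120; x1 = 360; y1 = 220; fill = 'deepskyblue'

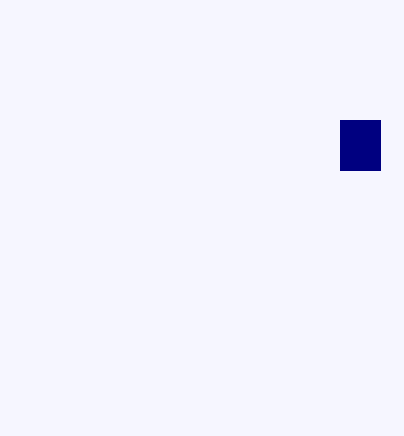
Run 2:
x0 = 340
y0 = 120
x1 = 380
y1 = 170
fill = 'navy'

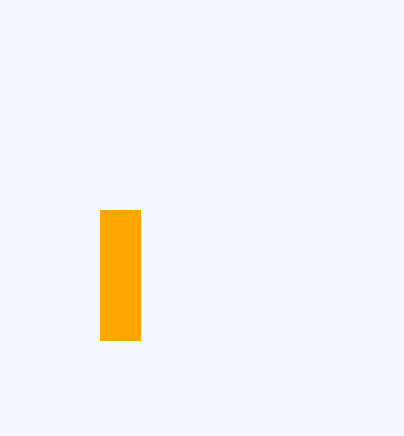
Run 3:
x0 = 100, y0 = 210, x1 = 140, y1 = 340, fill = 'orange'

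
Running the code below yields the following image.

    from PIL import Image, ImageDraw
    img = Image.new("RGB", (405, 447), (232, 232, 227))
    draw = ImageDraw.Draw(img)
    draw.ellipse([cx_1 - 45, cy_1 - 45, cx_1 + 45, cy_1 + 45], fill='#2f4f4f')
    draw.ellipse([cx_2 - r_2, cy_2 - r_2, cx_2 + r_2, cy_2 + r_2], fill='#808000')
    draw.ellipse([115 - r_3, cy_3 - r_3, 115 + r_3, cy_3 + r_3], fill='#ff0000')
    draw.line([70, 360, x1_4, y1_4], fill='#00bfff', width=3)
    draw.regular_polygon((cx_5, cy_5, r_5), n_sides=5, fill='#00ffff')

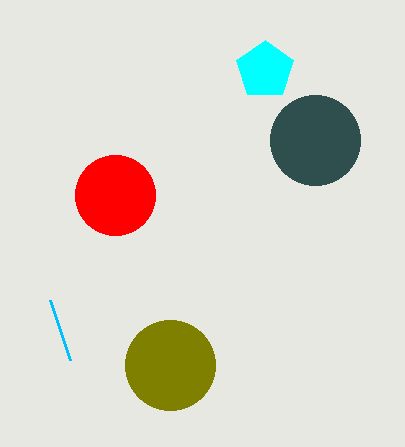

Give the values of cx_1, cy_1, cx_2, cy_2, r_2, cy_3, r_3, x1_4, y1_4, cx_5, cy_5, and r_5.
cx_1 = 315, cy_1 = 140, cx_2 = 170, cy_2 = 365, r_2 = 45, cy_3 = 195, r_3 = 40, x1_4 = 50, y1_4 = 300, cx_5 = 265, cy_5 = 70, r_5 = 30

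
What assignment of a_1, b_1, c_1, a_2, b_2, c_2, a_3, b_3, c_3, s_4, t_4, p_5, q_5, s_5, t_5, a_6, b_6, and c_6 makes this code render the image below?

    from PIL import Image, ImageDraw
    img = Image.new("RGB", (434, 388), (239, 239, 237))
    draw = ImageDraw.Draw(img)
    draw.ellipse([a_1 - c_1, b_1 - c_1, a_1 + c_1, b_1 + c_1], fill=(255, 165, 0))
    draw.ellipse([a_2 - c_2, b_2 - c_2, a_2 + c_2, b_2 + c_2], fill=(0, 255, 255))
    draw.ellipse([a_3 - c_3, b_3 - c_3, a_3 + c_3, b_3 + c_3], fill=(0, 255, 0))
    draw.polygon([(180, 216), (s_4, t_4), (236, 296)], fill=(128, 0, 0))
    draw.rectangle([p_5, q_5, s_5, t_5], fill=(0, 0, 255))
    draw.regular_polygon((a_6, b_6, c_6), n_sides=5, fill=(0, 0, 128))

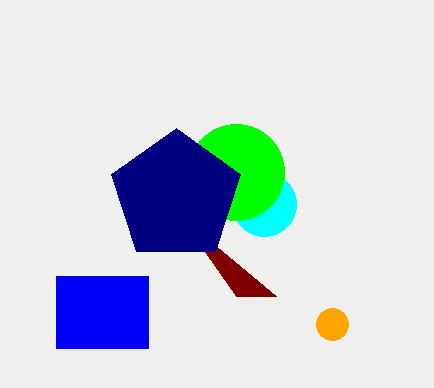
a_1 = 332, b_1 = 324, c_1 = 16, a_2 = 264, b_2 = 204, c_2 = 32, a_3 = 236, b_3 = 172, c_3 = 48, s_4 = 276, t_4 = 296, p_5 = 56, q_5 = 276, s_5 = 148, t_5 = 348, a_6 = 176, b_6 = 196, c_6 = 68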